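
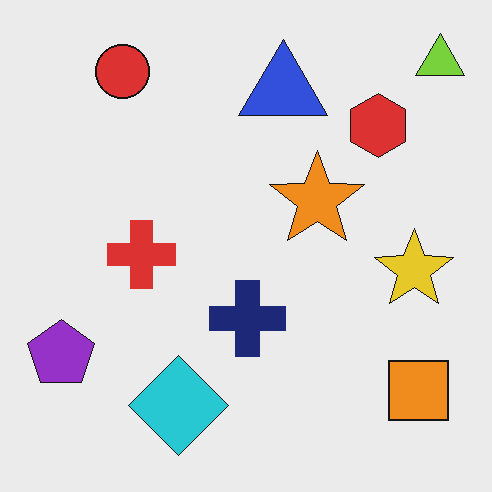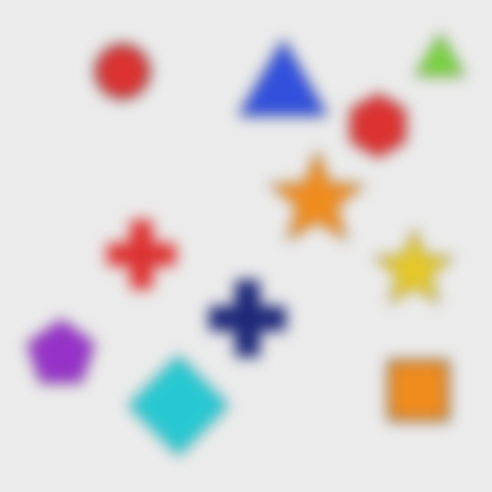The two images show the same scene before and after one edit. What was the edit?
The second image is the first strongly gaussian-blurred.

Shape edges and outlines are uniformly softened across the whole image.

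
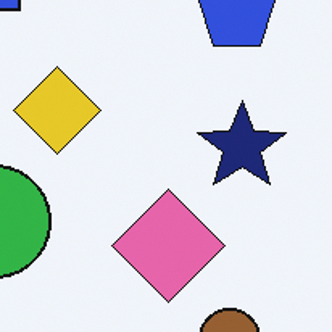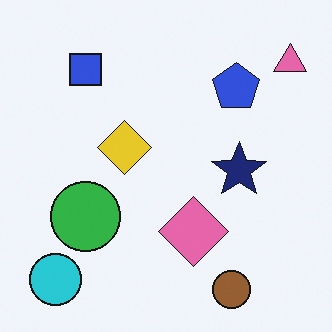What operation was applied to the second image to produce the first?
The image was cropped to a modestly smaller region and rescaled.

The visible shapes are larger and the field of view is narrower; shapes near the original edges may be partly or wholly outside the frame — a crop-and-rescale.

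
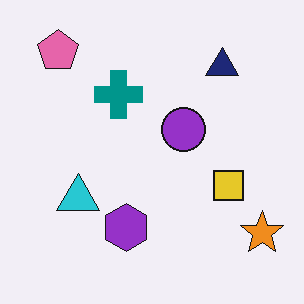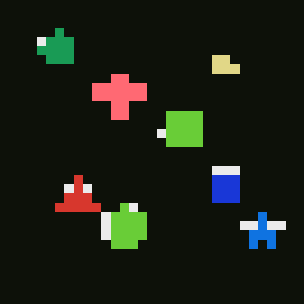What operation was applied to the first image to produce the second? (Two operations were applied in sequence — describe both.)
It was color-inverted (negative), then coarsely pixelated.

The light background has become dark and every shape's color is its complement — a photographic negative. Shapes are reduced to large square blocks; fine edges and outlines are lost — a downscale-then-upscale (mosaic) effect.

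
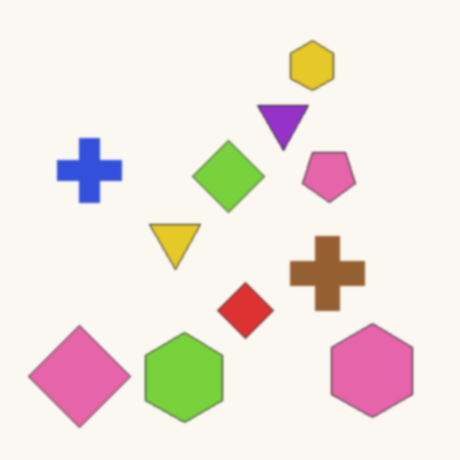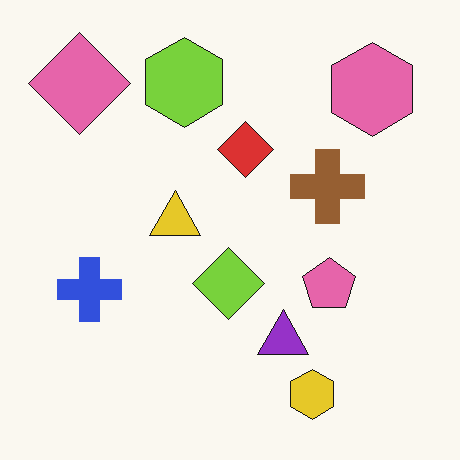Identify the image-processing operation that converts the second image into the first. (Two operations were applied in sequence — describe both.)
Flipped vertically (top ↔ bottom), then slightly softened.

The yellow hexagon is in the bottom-right of the second image and the top-right of the first — shapes on opposite sides of the horizontal midline have swapped in a mirror flip. Shape edges and outlines are uniformly softened across the whole image.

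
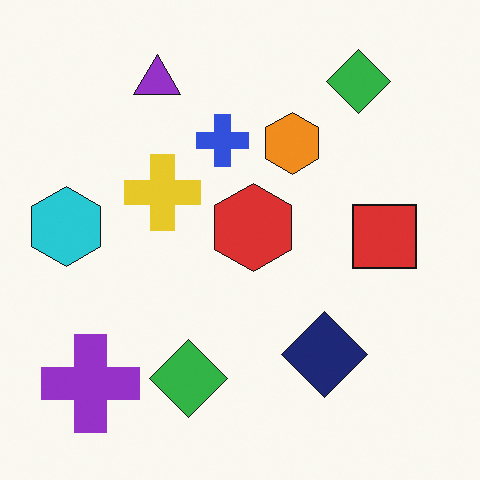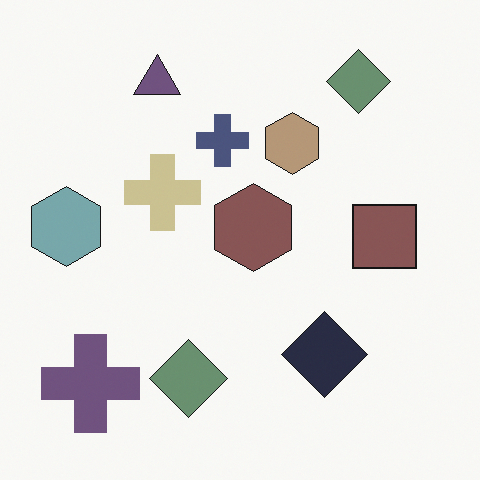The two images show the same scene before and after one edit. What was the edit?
This is the original image made much more muted (saturation change).

All colors are more muted and greyish — a global saturation change.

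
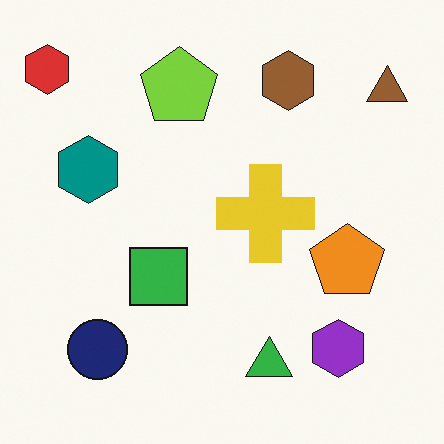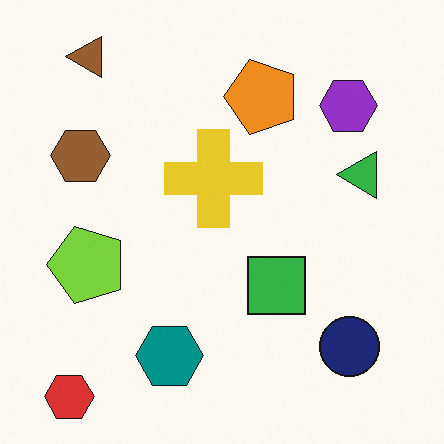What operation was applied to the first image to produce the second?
It was rotated 90° counter-clockwise.

The red hexagon sits in the top-left of the first image and the bottom-left of the second — consistent with a whole-image 90° counter-clockwise rotation.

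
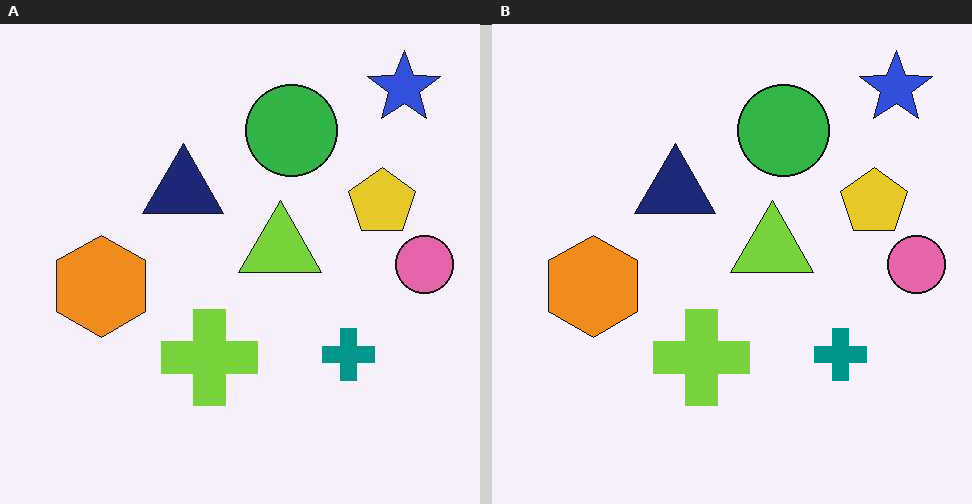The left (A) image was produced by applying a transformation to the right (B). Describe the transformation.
This is the original image given moderate JPEG compression.

Blocky 8×8 compression artifacts appear around shape edges and the flat background shows ringing — characteristic JPEG degradation.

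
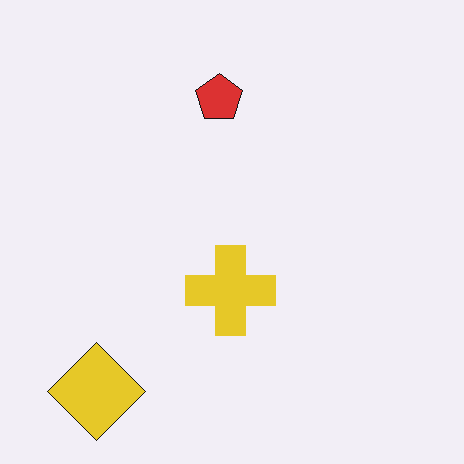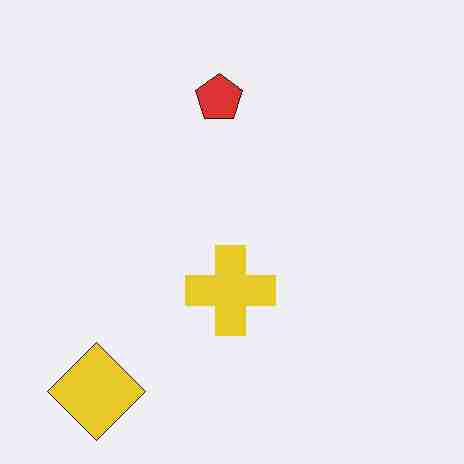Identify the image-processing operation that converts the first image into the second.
The transformation is: heavily JPEG-compressed with obvious blocking artifacts.

Blocky 8×8 compression artifacts appear around shape edges and the flat background shows ringing — characteristic JPEG degradation.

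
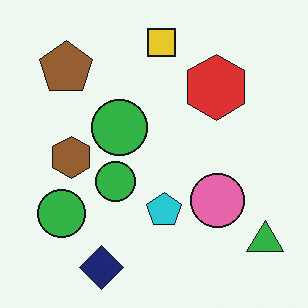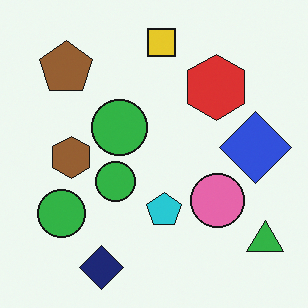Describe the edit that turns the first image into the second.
The image was overlaid with an additional blue diamond.

A blue diamond appears in the second image that is absent from the first.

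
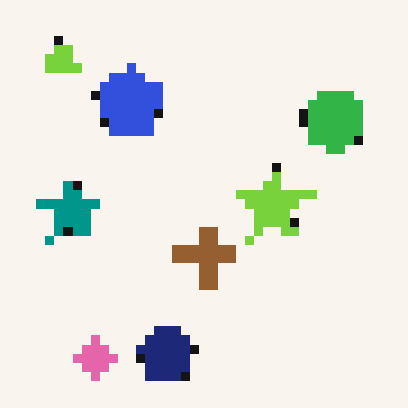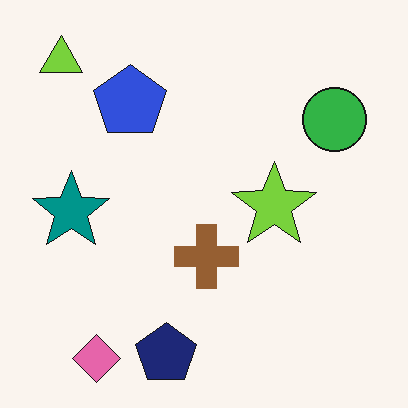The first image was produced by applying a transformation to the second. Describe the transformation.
It was heavily pixelated into large blocks.

Shapes are reduced to large square blocks; fine edges and outlines are lost — a downscale-then-upscale (mosaic) effect.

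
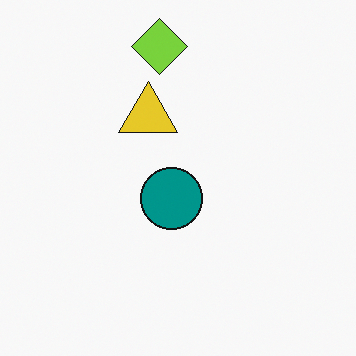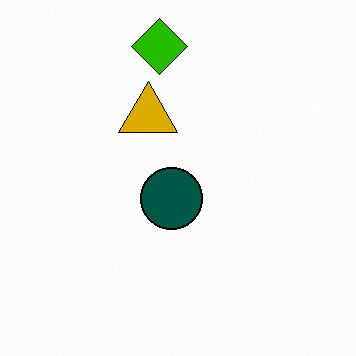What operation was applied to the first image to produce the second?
This is the original image boosted in contrast.

Tones are pushed away from mid-grey across the whole image — a global contrast change.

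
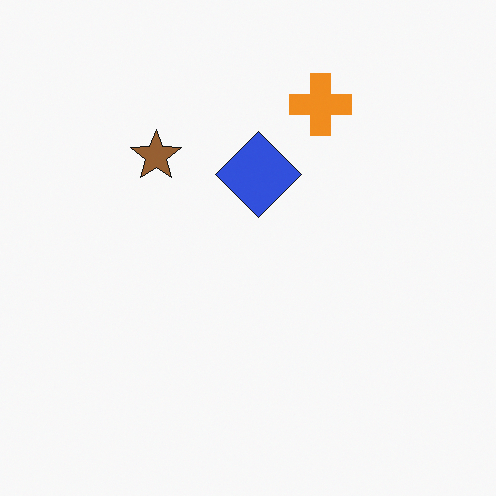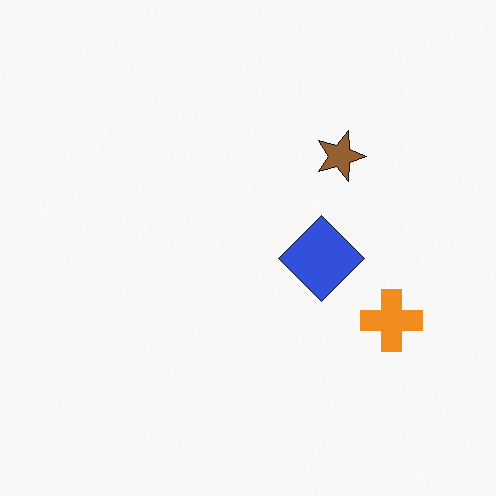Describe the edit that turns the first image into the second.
It was rotated 90° clockwise.

The orange cross sits in the top of the first image and the right of the second — consistent with a whole-image 90° clockwise rotation.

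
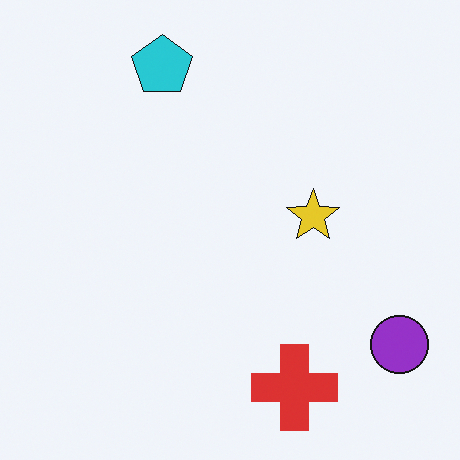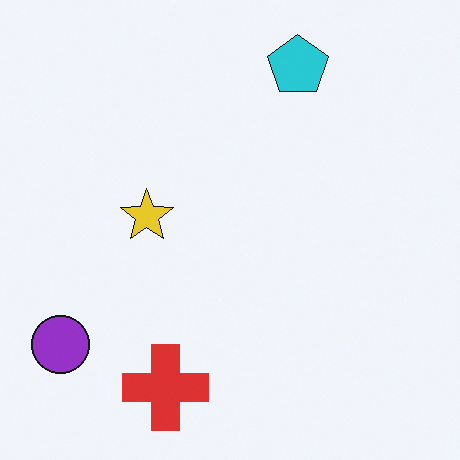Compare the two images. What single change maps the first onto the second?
The second image is the first flipped horizontally (left ↔ right).

The purple circle is in the bottom-right of the first image and the bottom-left of the second — shapes on opposite sides of the vertical midline have swapped in a mirror flip.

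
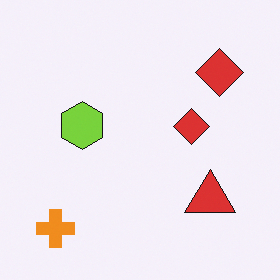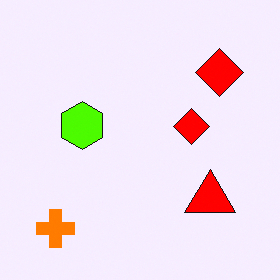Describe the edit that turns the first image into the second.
This is the original image made much more vivid (saturation change).

All colors are more vivid — a global saturation change.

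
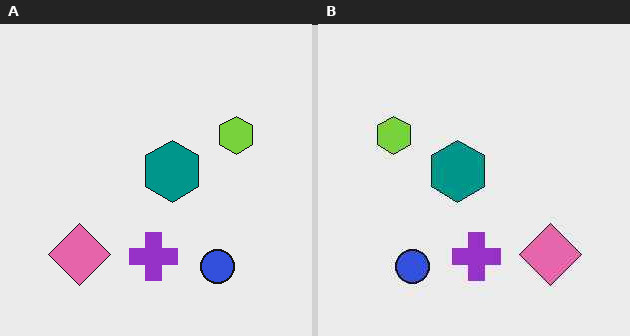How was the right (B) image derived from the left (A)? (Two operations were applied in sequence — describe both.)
It was flipped horizontally (left ↔ right), then given moderate JPEG compression.

The lime hexagon is in the right of the left (A) image and the left of the right (B) — shapes on opposite sides of the vertical midline have swapped in a mirror flip. Blocky 8×8 compression artifacts appear around shape edges and the flat background shows ringing — characteristic JPEG degradation.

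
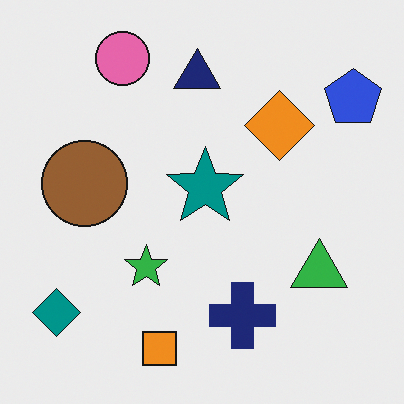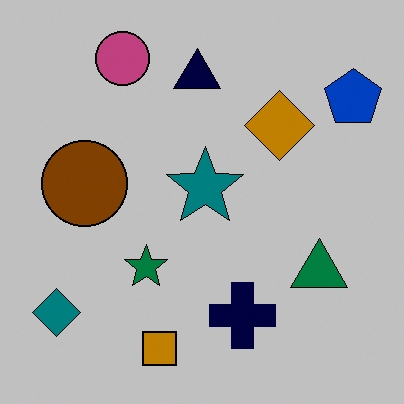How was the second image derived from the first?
Aggressively posterized.

Each flat color has snapped to a coarser quantized level — most visibly, the near-white background has dropped to a flat grey.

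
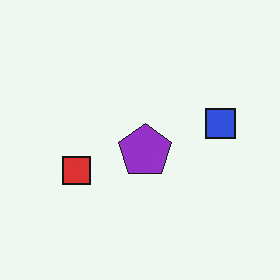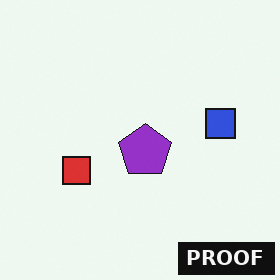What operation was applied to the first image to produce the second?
The second image is the first watermarked with the text "PROOF" in the lower-right corner.

A dark label reading "PROOF" appears in the lower-right corner.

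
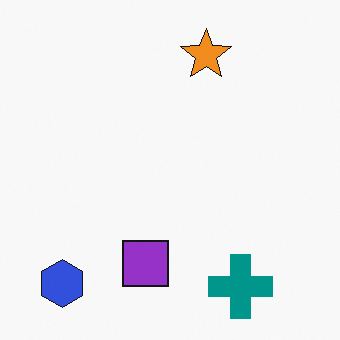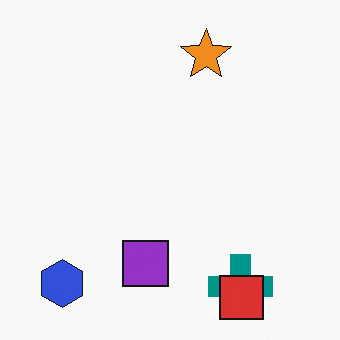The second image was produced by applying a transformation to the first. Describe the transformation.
The second image is the first overlaid with an additional red square.

A red square appears in the second image that is absent from the first.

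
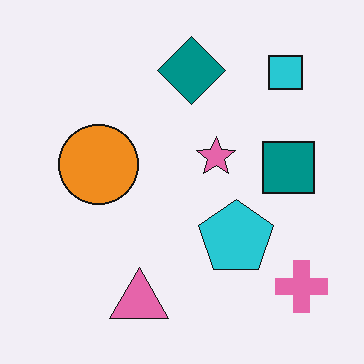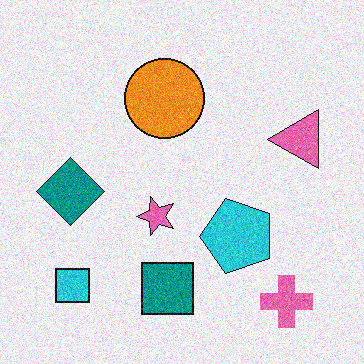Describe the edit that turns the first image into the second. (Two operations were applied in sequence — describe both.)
It was transposed (reflected across the top-left ↔ bottom-right diagonal), then degraded with moderate additive noise.

Shapes have swapped their row and column positions — what was in the top-right is now in the bottom-left — a diagonal reflection. Random speckle covers the whole image, including the flat background.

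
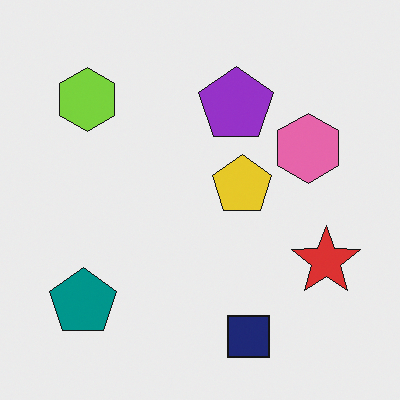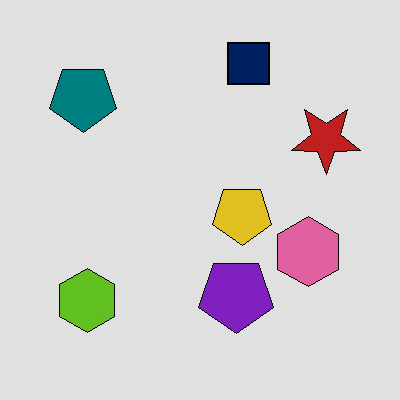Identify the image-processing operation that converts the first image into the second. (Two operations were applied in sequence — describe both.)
The transformation is: moderately posterized, then flipped vertically (top ↔ bottom).

Each flat color has snapped to a coarser quantized level — most visibly, the near-white background has dropped to a flat grey. The navy square is in the bottom of the first image and the top of the second — shapes on opposite sides of the horizontal midline have swapped in a mirror flip.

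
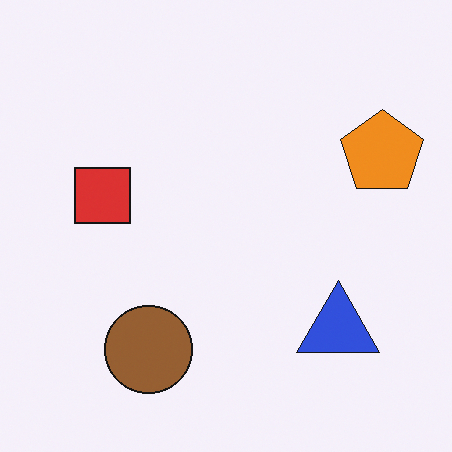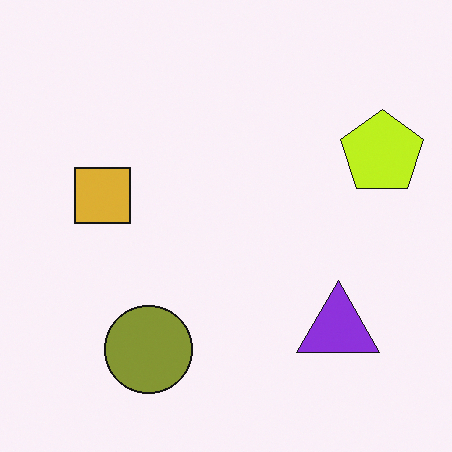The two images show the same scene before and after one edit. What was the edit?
The image was hue-shifted slightly.

Every shape's color has rotated by the same amount around the hue wheel — a uniform hue shift.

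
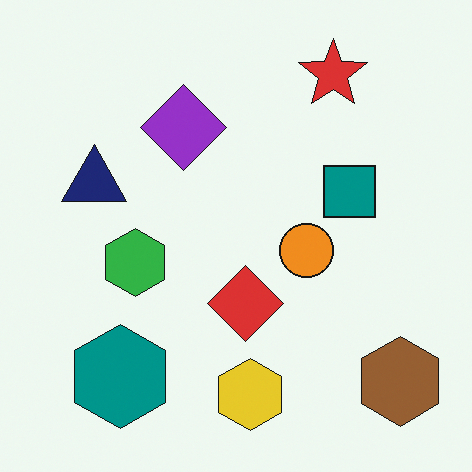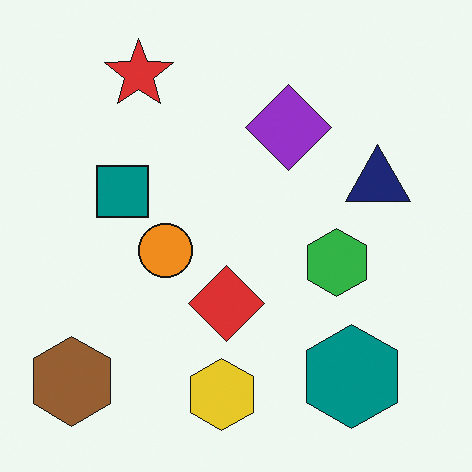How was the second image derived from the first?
It was flipped horizontally (left ↔ right).

The brown hexagon is in the bottom-right of the first image and the bottom-left of the second — shapes on opposite sides of the vertical midline have swapped in a mirror flip.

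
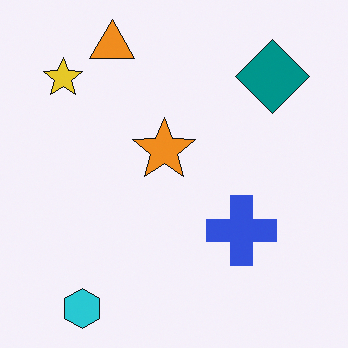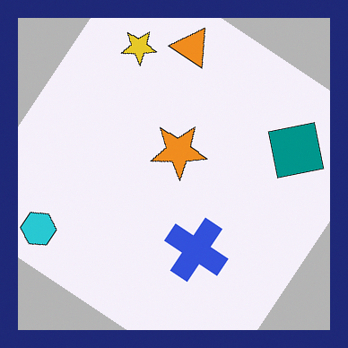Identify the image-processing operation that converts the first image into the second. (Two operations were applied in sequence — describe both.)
Rotated clockwise by a large amount — several tens of degrees, then framed with a navy border.

Every shape is tilted by the same angle and the image corners show triangular fill wedges — a whole-image rotation by a non-right angle. A solid navy frame runs around the edge of the second image, with the content slightly shrunk inside it.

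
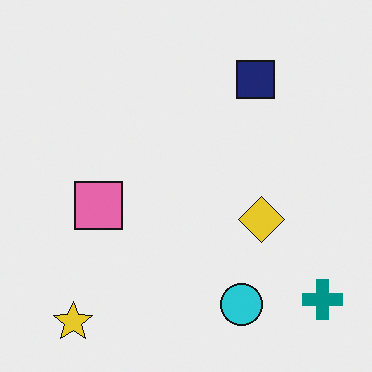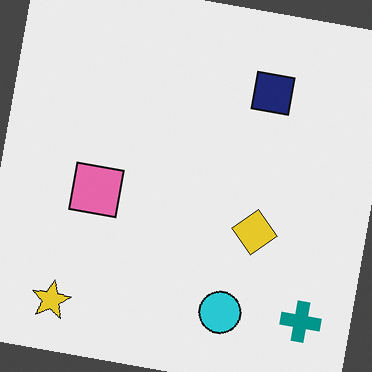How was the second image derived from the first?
This is the original image rotated clockwise by a few degrees.

Every shape is tilted by the same angle and the image corners show triangular fill wedges — a whole-image rotation by a non-right angle.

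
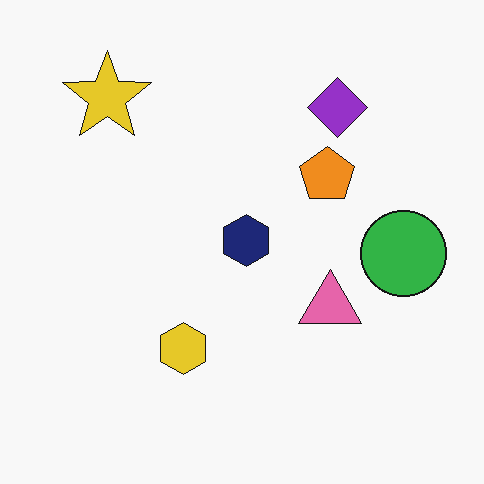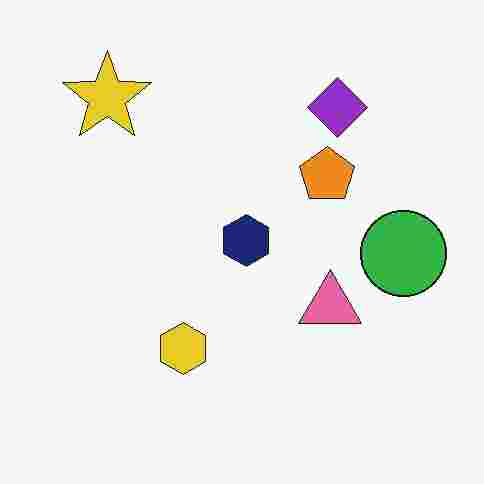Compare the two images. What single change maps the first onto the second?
The second image is the first heavily JPEG-compressed with obvious blocking artifacts.

Blocky 8×8 compression artifacts appear around shape edges and the flat background shows ringing — characteristic JPEG degradation.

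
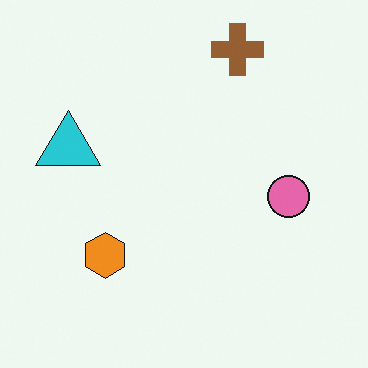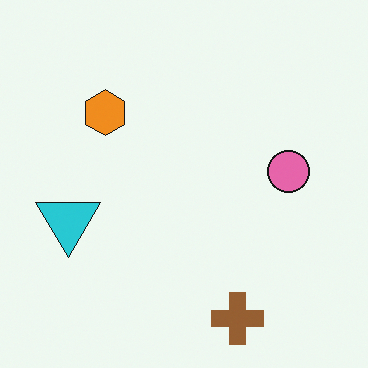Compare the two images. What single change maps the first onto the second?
The image was flipped vertically (top ↔ bottom).

The brown cross is in the top of the first image and the bottom of the second — shapes on opposite sides of the horizontal midline have swapped in a mirror flip.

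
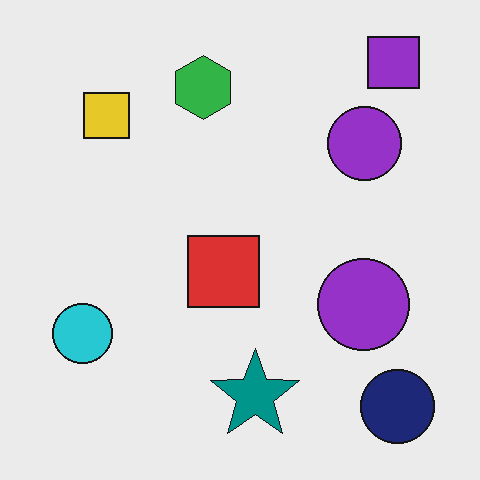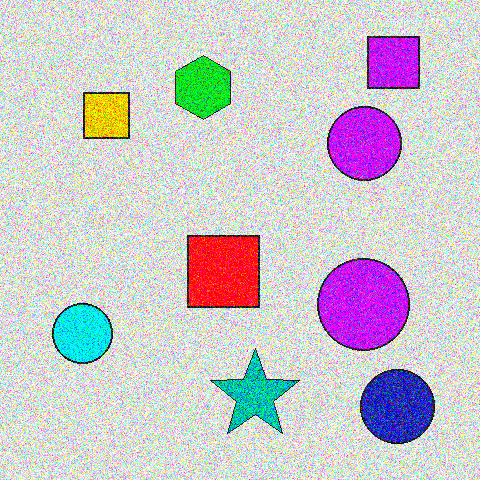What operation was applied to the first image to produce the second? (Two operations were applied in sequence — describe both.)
Degraded with a thick layer of grain, then made much more vivid (saturation change).

Random speckle covers the whole image, including the flat background. All colors are more vivid — a global saturation change.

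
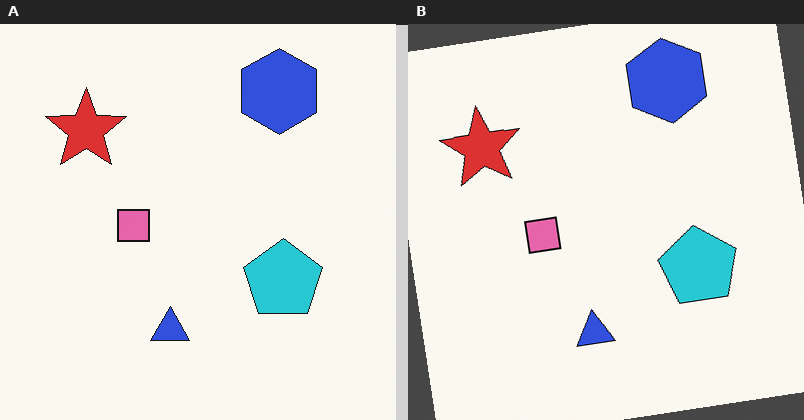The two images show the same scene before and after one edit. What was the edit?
The image was rotated counter-clockwise by a few degrees.

Every shape is tilted by the same angle and the image corners show triangular fill wedges — a whole-image rotation by a non-right angle.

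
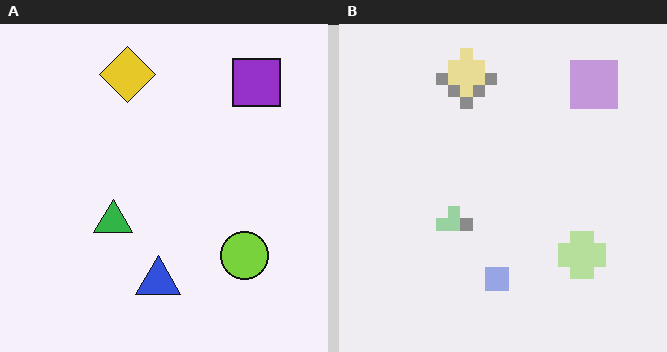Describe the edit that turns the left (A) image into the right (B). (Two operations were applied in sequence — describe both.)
The transformation is: coarsely pixelated, then given much lower contrast.

Shapes are reduced to large square blocks; fine edges and outlines are lost — a downscale-then-upscale (mosaic) effect. Tones are pushed toward mid-grey across the whole image — a global contrast change.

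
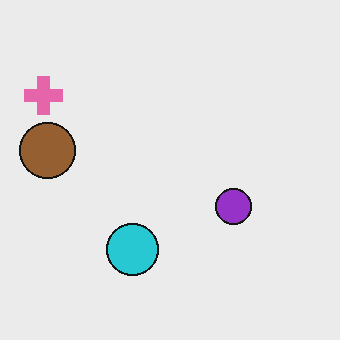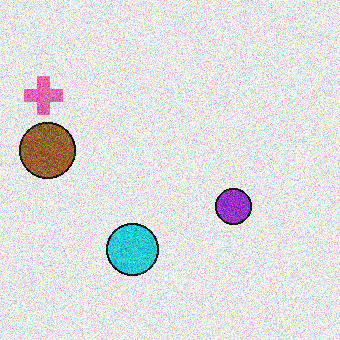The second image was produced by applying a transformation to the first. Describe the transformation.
The second image is the first degraded with strong gaussian noise.

Random speckle covers the whole image, including the flat background.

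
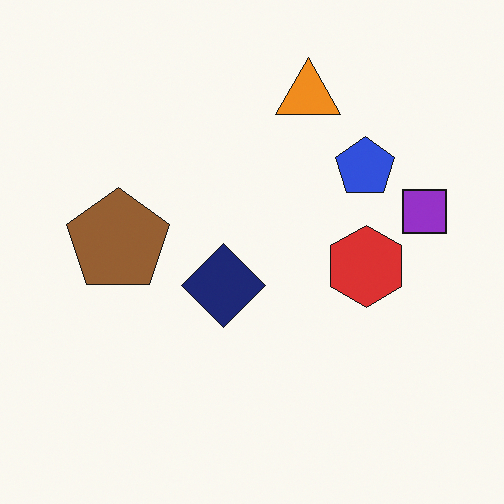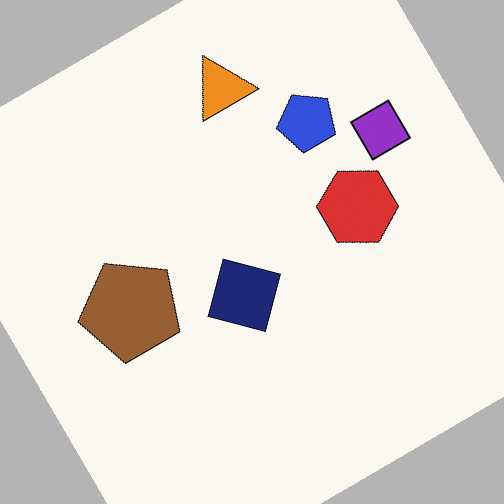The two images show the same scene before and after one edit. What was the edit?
The second image is the first rotated counter-clockwise by a large amount — several tens of degrees.

Every shape is tilted by the same angle and the image corners show triangular fill wedges — a whole-image rotation by a non-right angle.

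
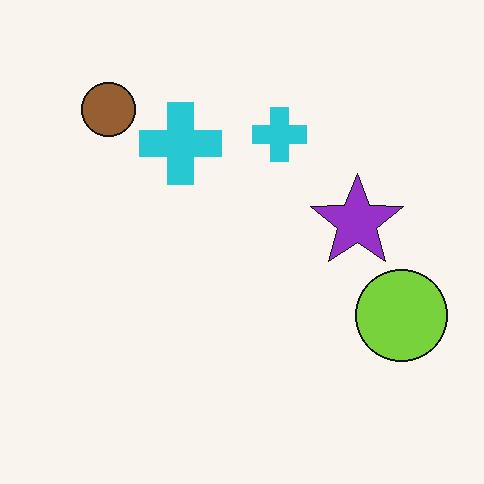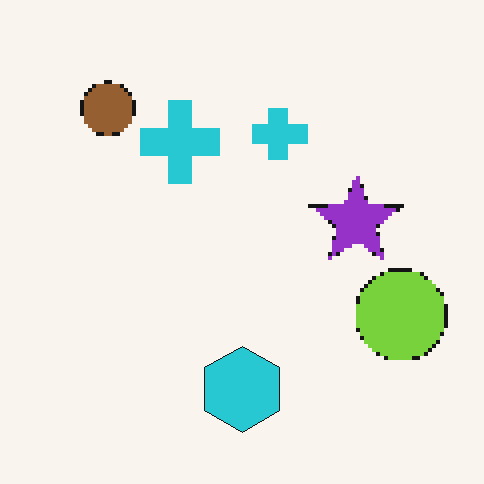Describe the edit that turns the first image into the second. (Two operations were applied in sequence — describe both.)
It was lightly pixelated (a mild mosaic effect), then overlaid with an additional cyan hexagon.

Shapes are reduced to large square blocks; fine edges and outlines are lost — a downscale-then-upscale (mosaic) effect. A cyan hexagon appears in the second image that is absent from the first.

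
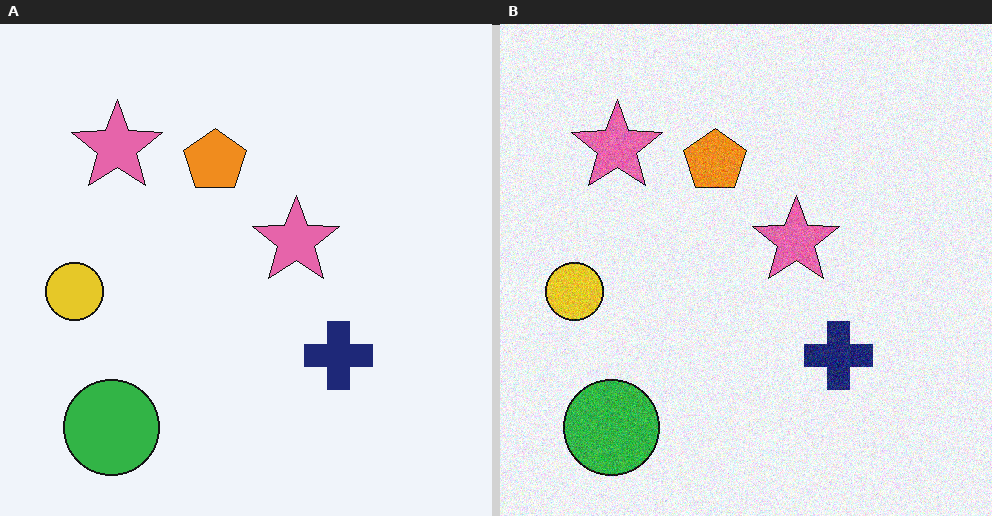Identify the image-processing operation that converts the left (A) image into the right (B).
Degraded with visible gaussian noise.

Random speckle covers the whole image, including the flat background.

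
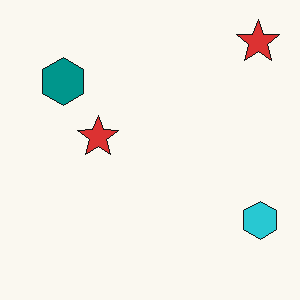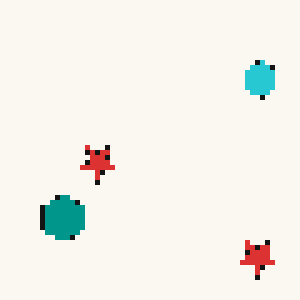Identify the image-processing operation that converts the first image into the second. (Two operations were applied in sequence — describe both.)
Mildly pixelated, then flipped vertically (top ↔ bottom).

Shapes are reduced to large square blocks; fine edges and outlines are lost — a downscale-then-upscale (mosaic) effect. The cyan hexagon is in the bottom-right of the first image and the top-right of the second — shapes on opposite sides of the horizontal midline have swapped in a mirror flip.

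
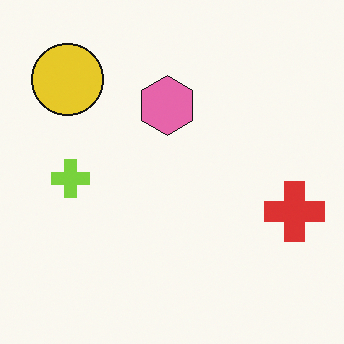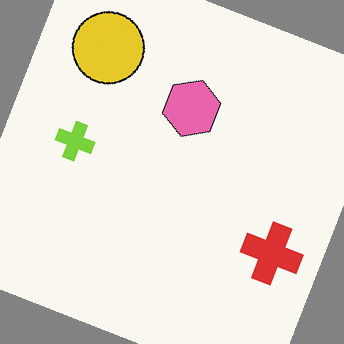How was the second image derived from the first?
The image was rotated clockwise by a clearly visible amount.

Every shape is tilted by the same angle and the image corners show triangular fill wedges — a whole-image rotation by a non-right angle.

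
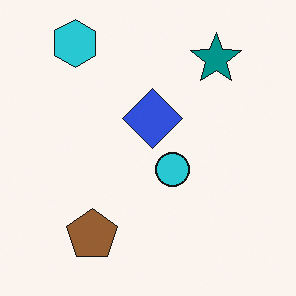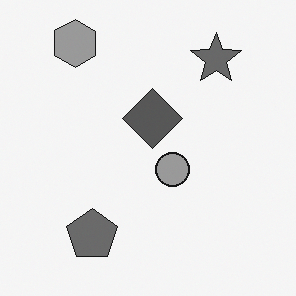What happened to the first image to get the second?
The second image is the first converted to grayscale.

All color is removed — every shape is now a shade of grey.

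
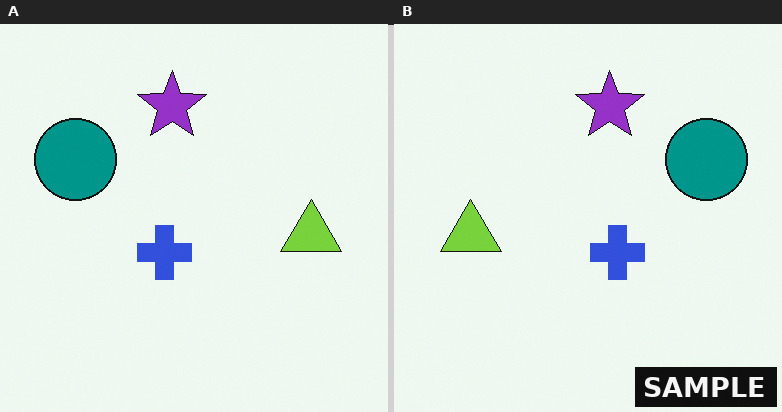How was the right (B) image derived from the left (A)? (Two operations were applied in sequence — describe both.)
The transformation is: flipped horizontally (left ↔ right), then watermarked with the text "SAMPLE" in the lower-right corner.

The teal circle is in the left of the left (A) image and the right of the right (B) — shapes on opposite sides of the vertical midline have swapped in a mirror flip. A dark label reading "SAMPLE" appears in the lower-right corner.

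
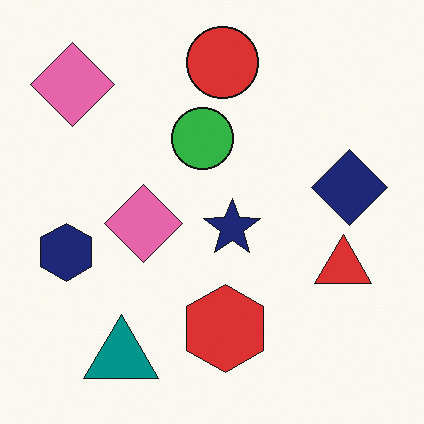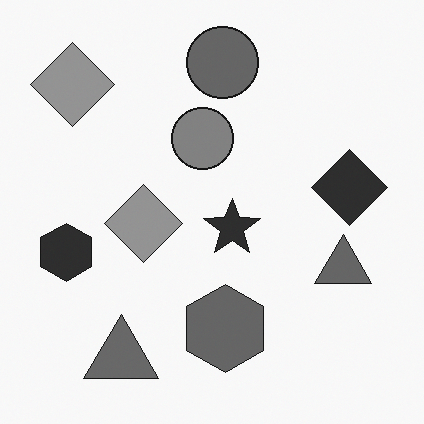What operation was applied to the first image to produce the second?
This is the original image converted to grayscale.

All color is removed — every shape is now a shade of grey.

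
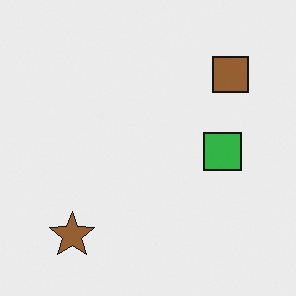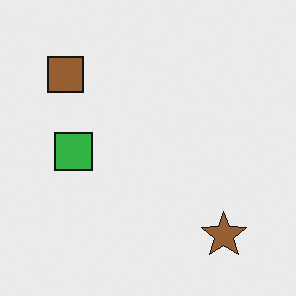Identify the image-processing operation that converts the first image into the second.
The transformation is: flipped horizontally (left ↔ right).

The brown square is in the top-right of the first image and the top-left of the second — shapes on opposite sides of the vertical midline have swapped in a mirror flip.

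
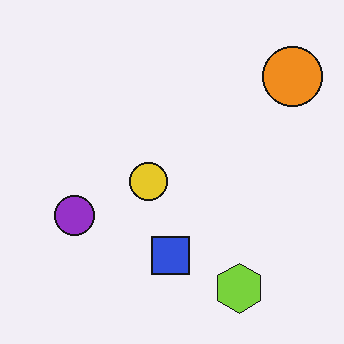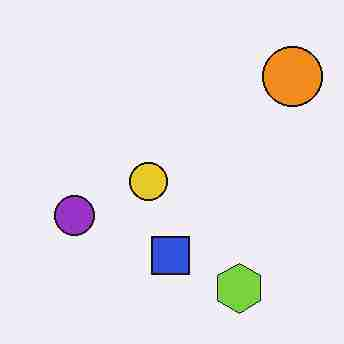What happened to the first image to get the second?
This is the original image degraded with heavy JPEG compression.

Blocky 8×8 compression artifacts appear around shape edges and the flat background shows ringing — characteristic JPEG degradation.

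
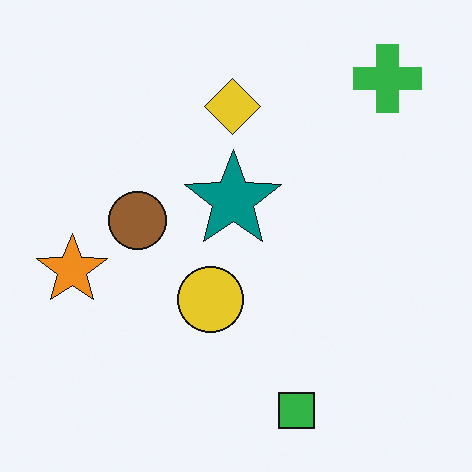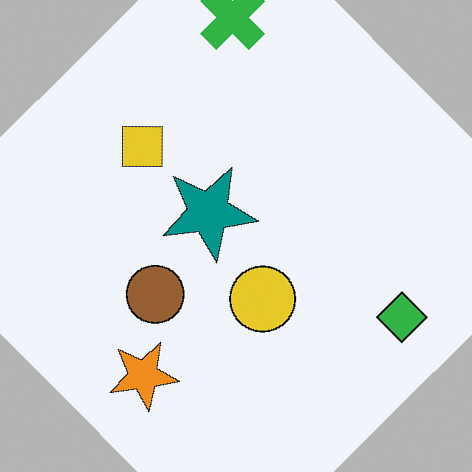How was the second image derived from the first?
Rotated counter-clockwise by a large amount — several tens of degrees.

Every shape is tilted by the same angle and the image corners show triangular fill wedges — a whole-image rotation by a non-right angle.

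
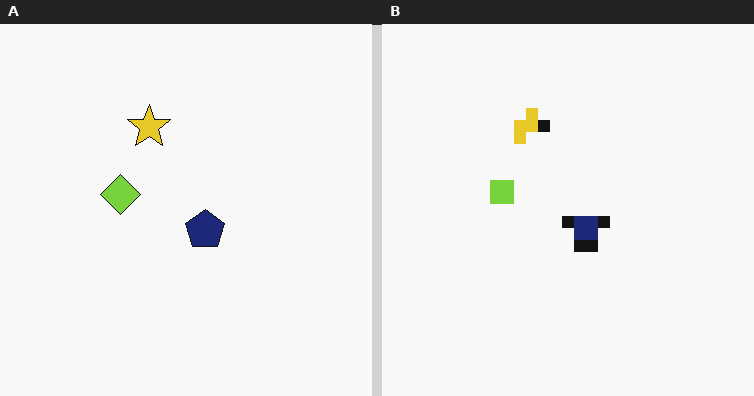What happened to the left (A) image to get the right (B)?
It was heavily pixelated into large blocks.

Shapes are reduced to large square blocks; fine edges and outlines are lost — a downscale-then-upscale (mosaic) effect.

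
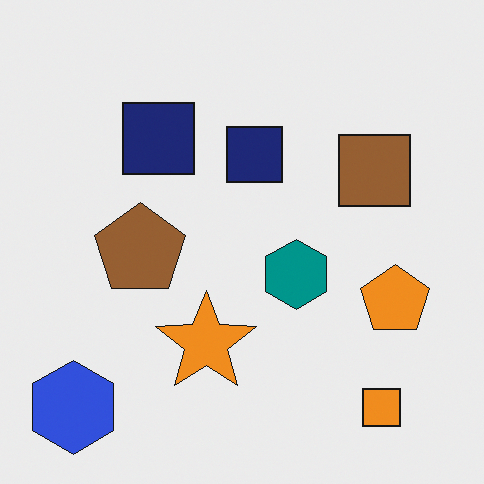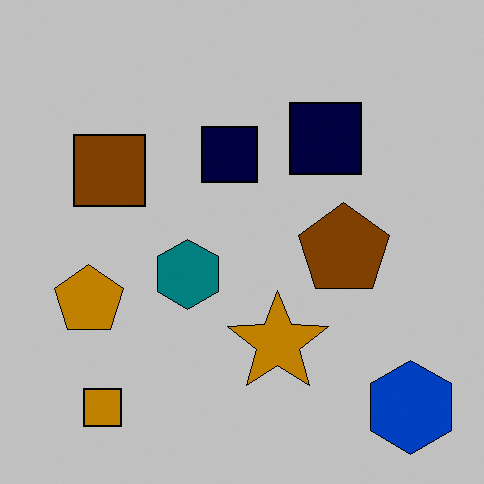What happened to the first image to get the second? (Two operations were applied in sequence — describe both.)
The transformation is: flipped horizontally (left ↔ right), then aggressively posterized.

The blue hexagon is in the bottom-left of the first image and the bottom-right of the second — shapes on opposite sides of the vertical midline have swapped in a mirror flip. Each flat color has snapped to a coarser quantized level — most visibly, the near-white background has dropped to a flat grey.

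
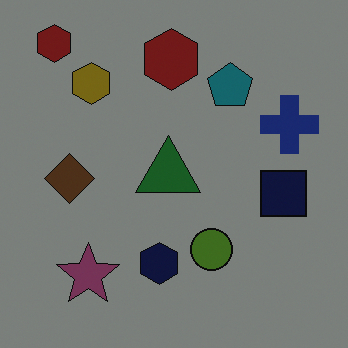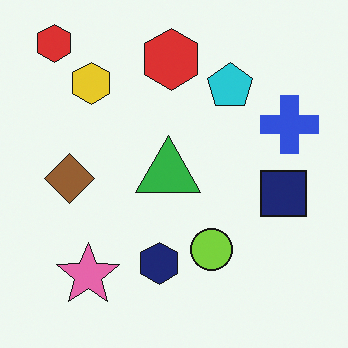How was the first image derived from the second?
This is the original image darkened a lot.

Every pixel — background and shapes alike — is uniformly darkened.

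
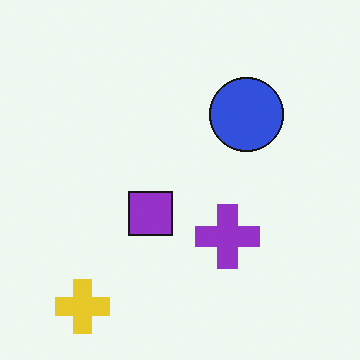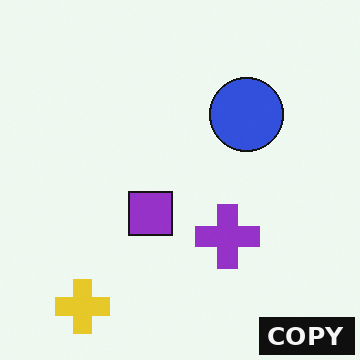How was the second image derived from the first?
Watermarked with the text "COPY" in the lower-right corner.

A dark label reading "COPY" appears in the lower-right corner.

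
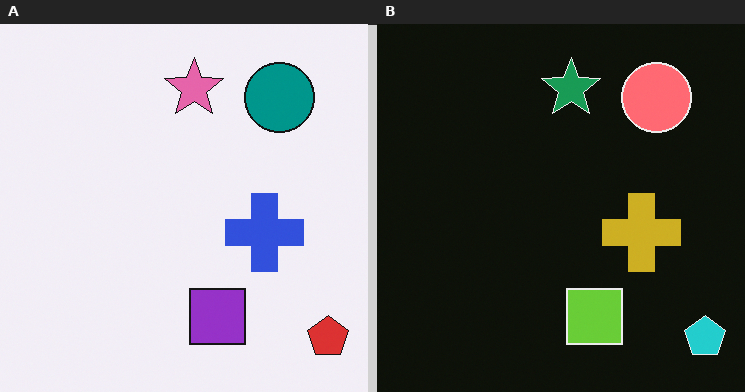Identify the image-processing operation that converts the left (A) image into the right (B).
The image was color-inverted (negative).

The light background has become dark and every shape's color is its complement — a photographic negative.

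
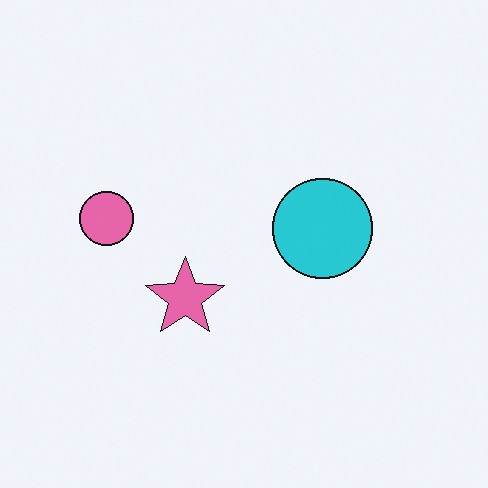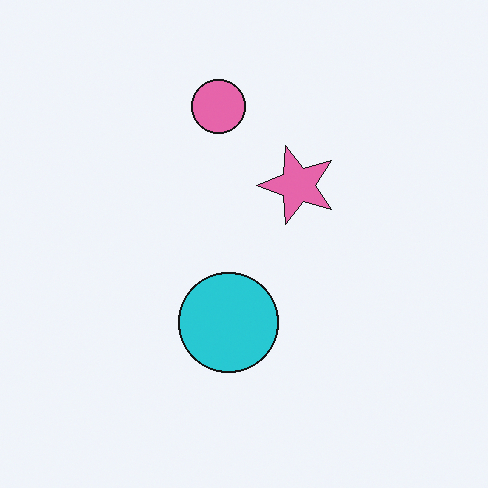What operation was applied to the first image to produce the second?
This is the original image transposed (reflected across the top-left ↔ bottom-right diagonal).

Shapes have swapped their row and column positions — what was in the top-right is now in the bottom-left — a diagonal reflection.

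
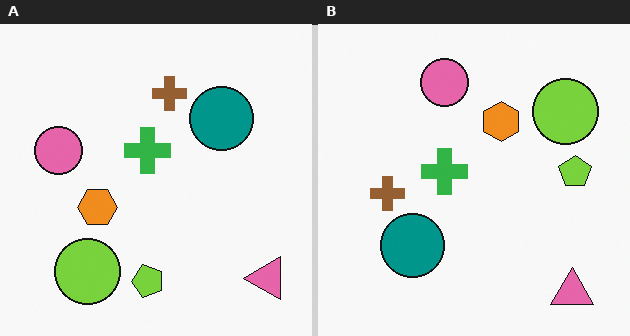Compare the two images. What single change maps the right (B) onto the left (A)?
This is the original image transposed (reflected across the top-left ↔ bottom-right diagonal).

Shapes have swapped their row and column positions — what was in the top-right is now in the bottom-left — a diagonal reflection.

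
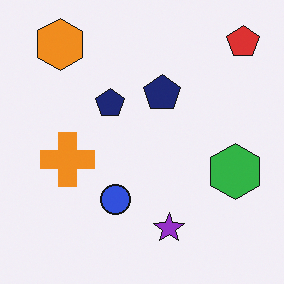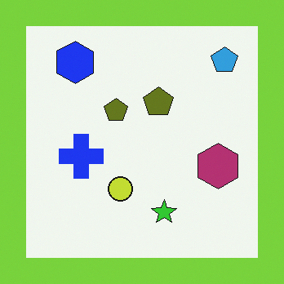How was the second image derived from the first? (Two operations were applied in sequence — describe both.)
The image was hue-shifted by a large amount, then framed with a lime border.

Every shape's color has rotated by the same amount around the hue wheel — a uniform hue shift. A solid lime frame runs around the edge of the second image, with the content slightly shrunk inside it.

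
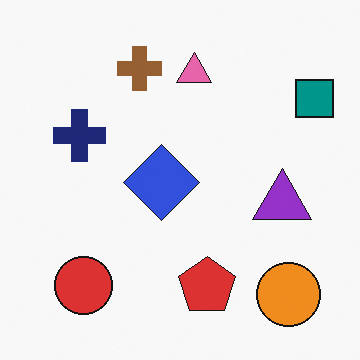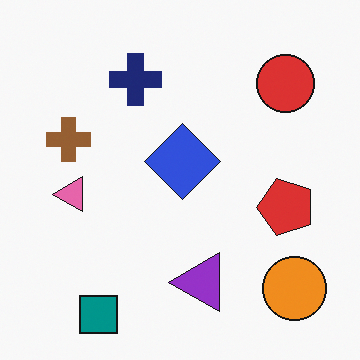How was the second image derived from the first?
The image was transposed (reflected across the top-left ↔ bottom-right diagonal).

Shapes have swapped their row and column positions — what was in the top-right is now in the bottom-left — a diagonal reflection.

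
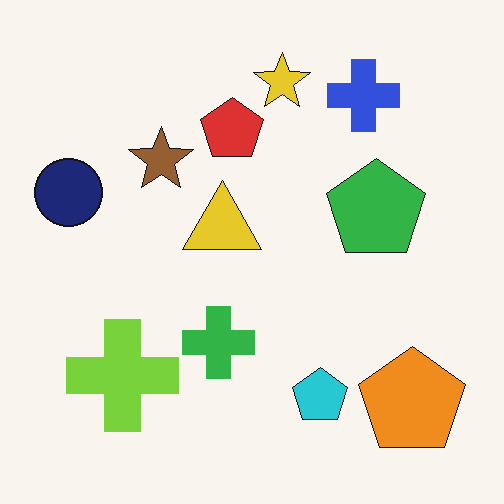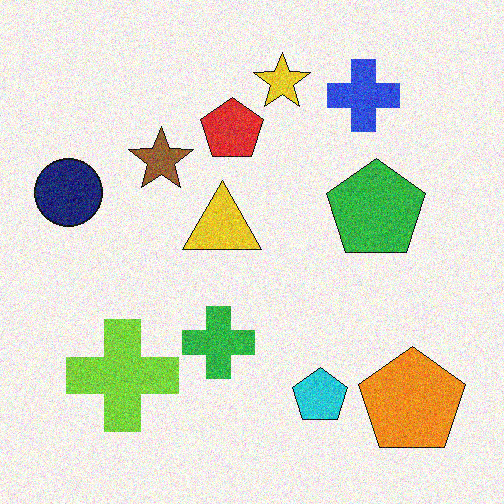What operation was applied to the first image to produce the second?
The transformation is: degraded with visible gaussian noise.

Random speckle covers the whole image, including the flat background.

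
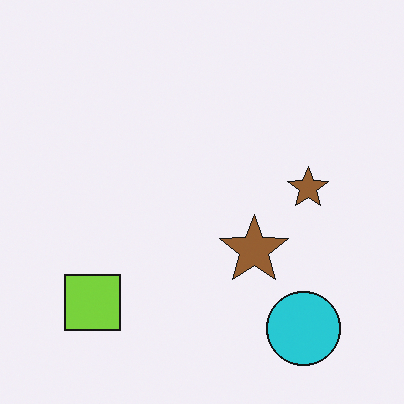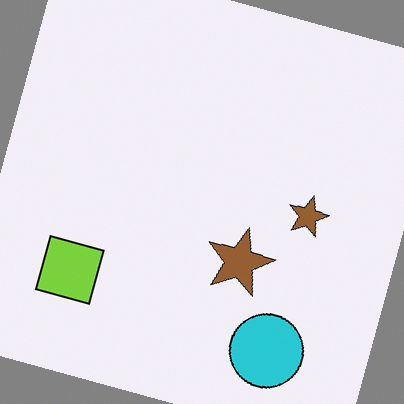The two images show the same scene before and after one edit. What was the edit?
It was rotated clockwise by a clearly visible amount.

Every shape is tilted by the same angle and the image corners show triangular fill wedges — a whole-image rotation by a non-right angle.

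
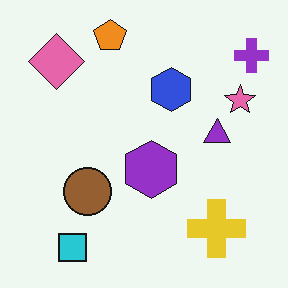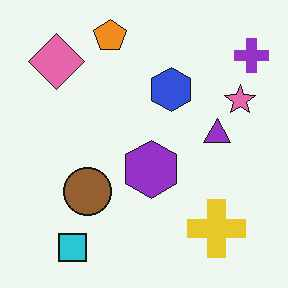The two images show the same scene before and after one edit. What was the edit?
The transformation is: JPEG-compressed with visible artifacts.

Blocky 8×8 compression artifacts appear around shape edges and the flat background shows ringing — characteristic JPEG degradation.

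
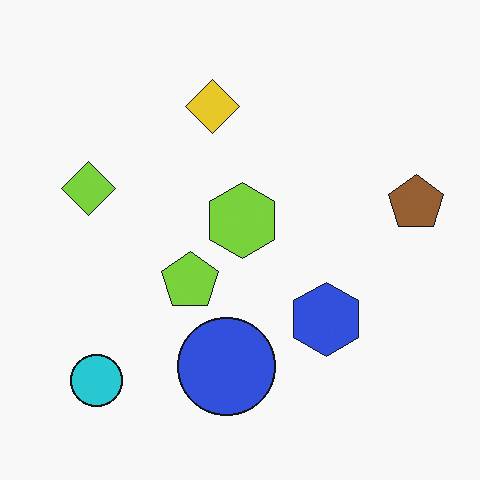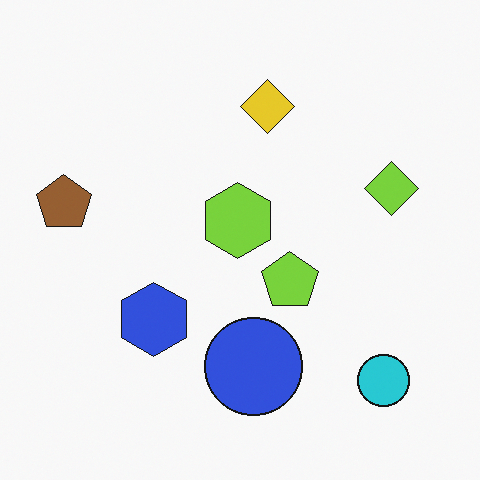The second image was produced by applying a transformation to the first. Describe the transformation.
The image was flipped horizontally (left ↔ right).

The brown pentagon is in the right of the first image and the left of the second — shapes on opposite sides of the vertical midline have swapped in a mirror flip.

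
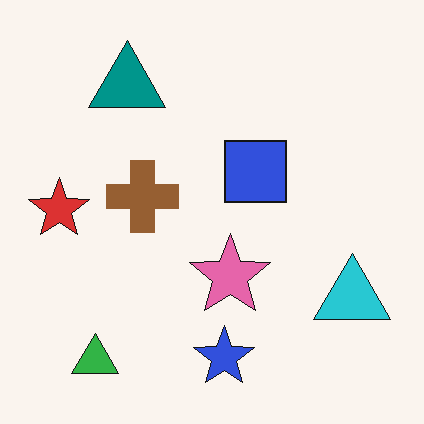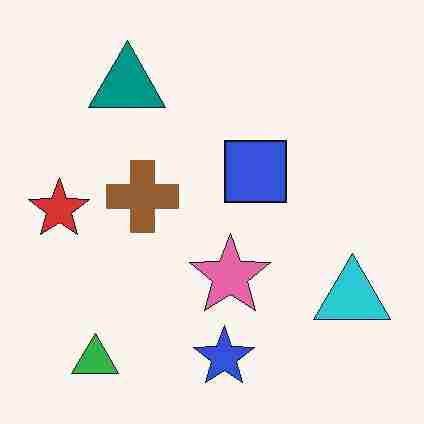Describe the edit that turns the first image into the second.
The second image is the first degraded with heavy JPEG compression.

Blocky 8×8 compression artifacts appear around shape edges and the flat background shows ringing — characteristic JPEG degradation.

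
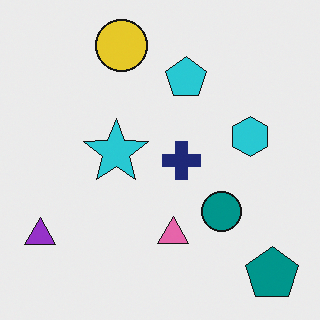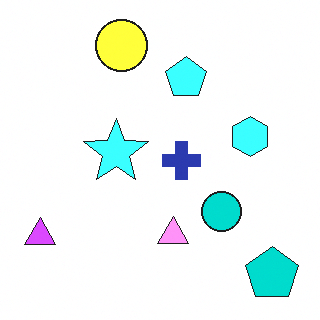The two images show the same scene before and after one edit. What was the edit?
The image was substantially brightened.

Every pixel — background and shapes alike — is uniformly brightened.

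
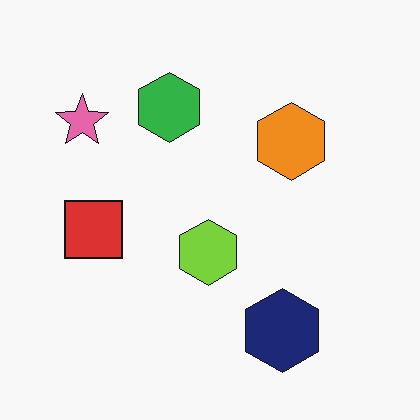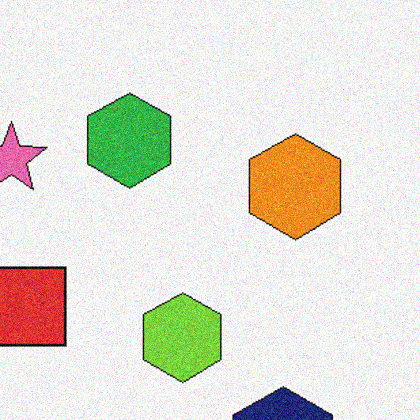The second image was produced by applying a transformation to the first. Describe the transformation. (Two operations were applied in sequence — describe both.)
It was cropped to a modestly smaller region and rescaled, then degraded with visible gaussian noise.

The visible shapes are larger and the field of view is narrower; shapes near the original edges may be partly or wholly outside the frame — a crop-and-rescale. Random speckle covers the whole image, including the flat background.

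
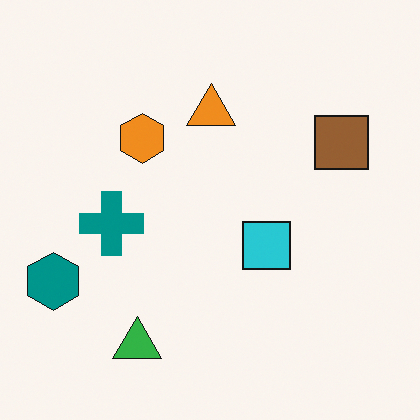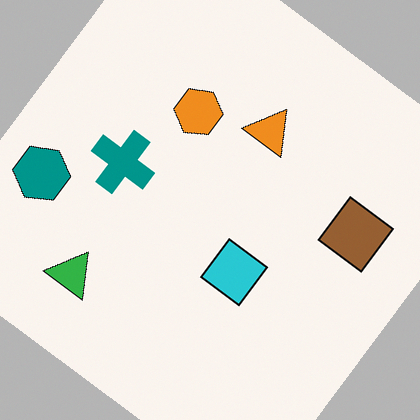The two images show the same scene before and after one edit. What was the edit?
Rotated clockwise by a large amount — several tens of degrees.

Every shape is tilted by the same angle and the image corners show triangular fill wedges — a whole-image rotation by a non-right angle.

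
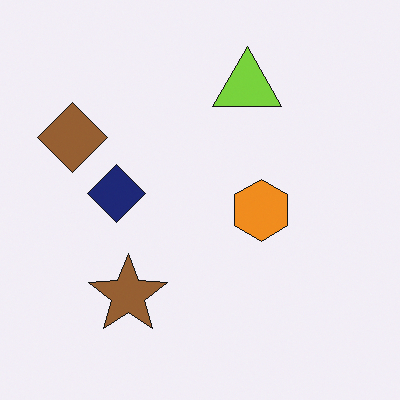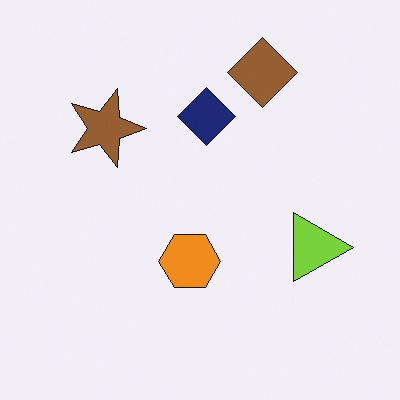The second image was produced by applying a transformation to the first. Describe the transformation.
This is the original image rotated 90° clockwise.

The brown diamond sits in the left of the first image and the top of the second — consistent with a whole-image 90° clockwise rotation.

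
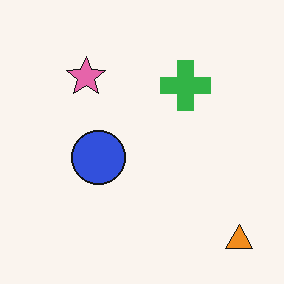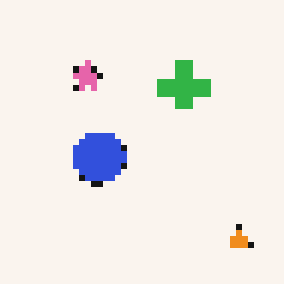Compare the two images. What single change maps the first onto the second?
The image was moderately pixelated.

Shapes are reduced to large square blocks; fine edges and outlines are lost — a downscale-then-upscale (mosaic) effect.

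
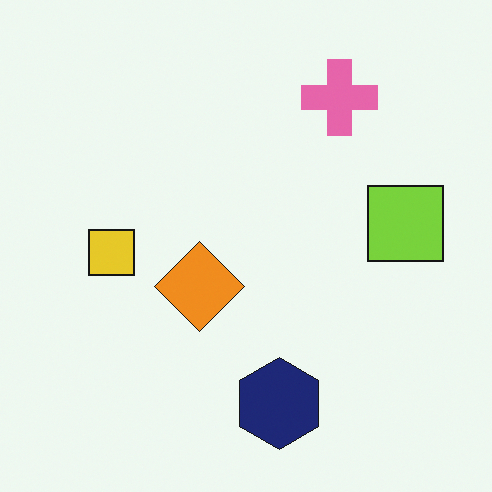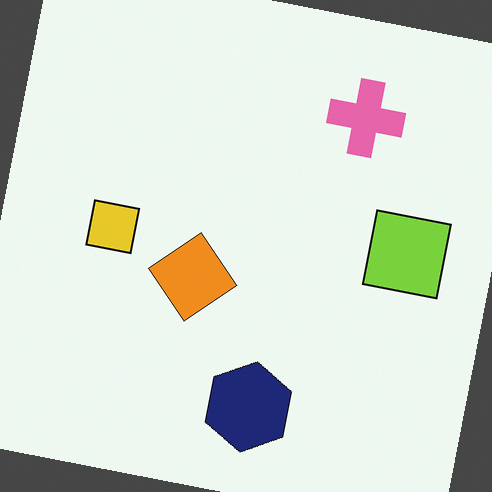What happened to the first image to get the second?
It was rotated clockwise by a slight angle.

Every shape is tilted by the same angle and the image corners show triangular fill wedges — a whole-image rotation by a non-right angle.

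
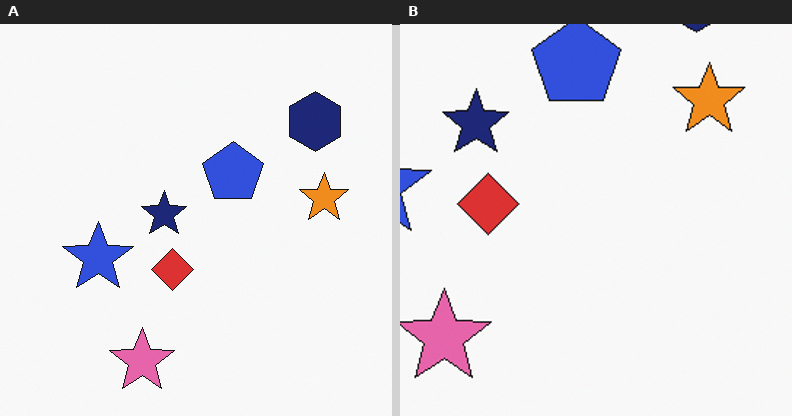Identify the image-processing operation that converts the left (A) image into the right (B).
The transformation is: cropped slightly and scaled back up.

The visible shapes are larger and the field of view is narrower; shapes near the original edges may be partly or wholly outside the frame — a crop-and-rescale.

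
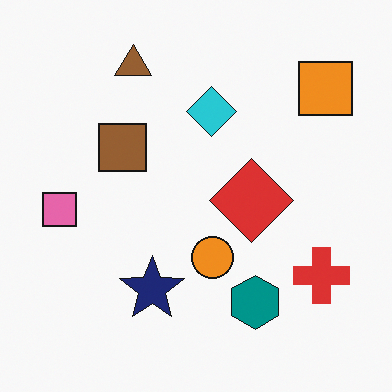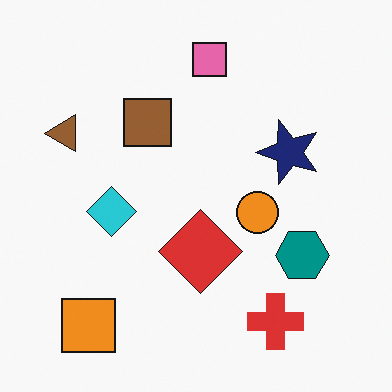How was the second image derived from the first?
Transposed (reflected across the top-left ↔ bottom-right diagonal).

Shapes have swapped their row and column positions — what was in the top-right is now in the bottom-left — a diagonal reflection.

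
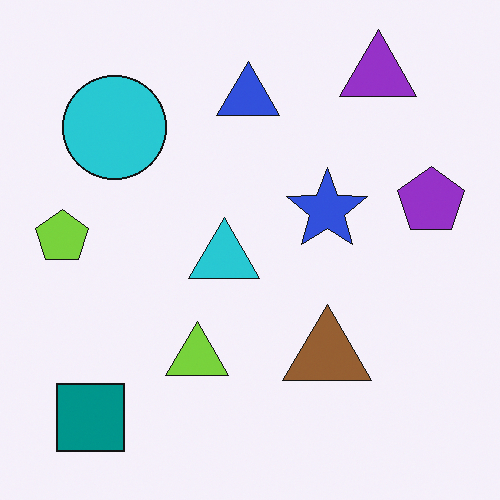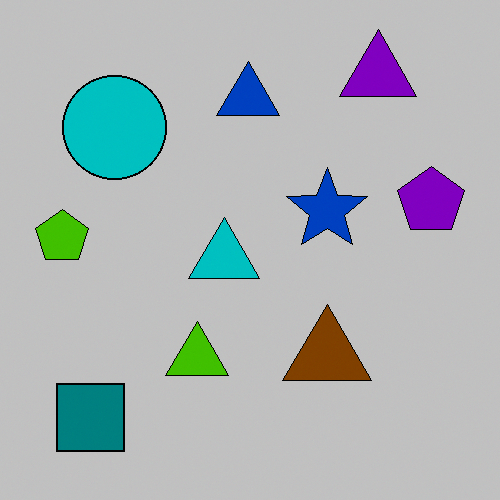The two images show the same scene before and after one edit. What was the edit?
The transformation is: heavily posterized to just a handful of flat colors.

Each flat color has snapped to a coarser quantized level — most visibly, the near-white background has dropped to a flat grey.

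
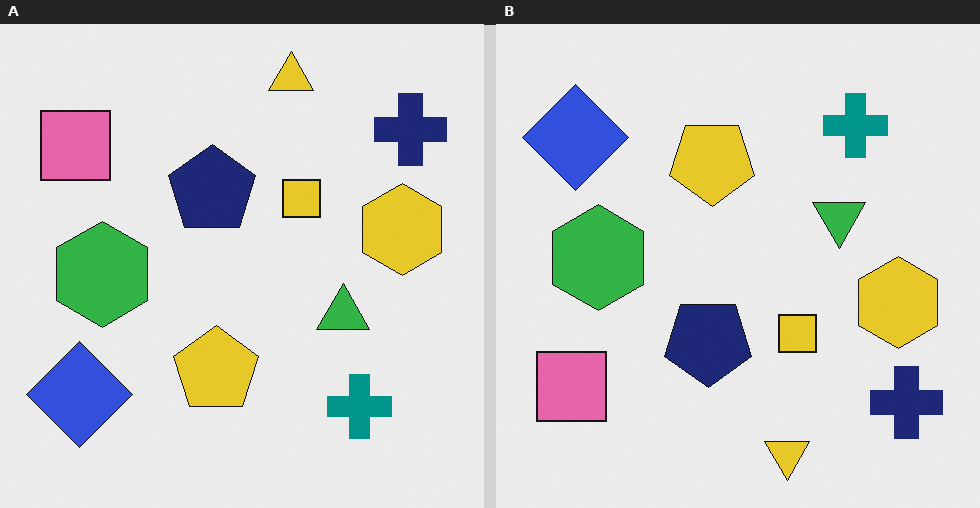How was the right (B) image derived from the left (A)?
This is the original image flipped vertically (top ↔ bottom).

The yellow triangle is in the top of the left (A) image and the bottom of the right (B) — shapes on opposite sides of the horizontal midline have swapped in a mirror flip.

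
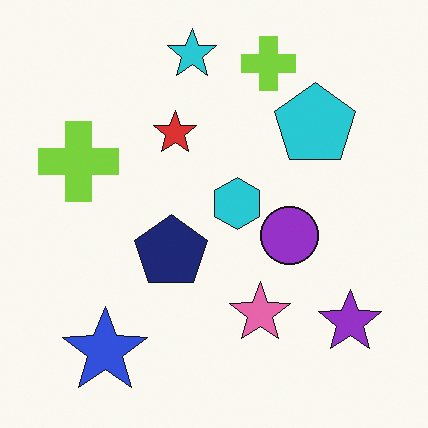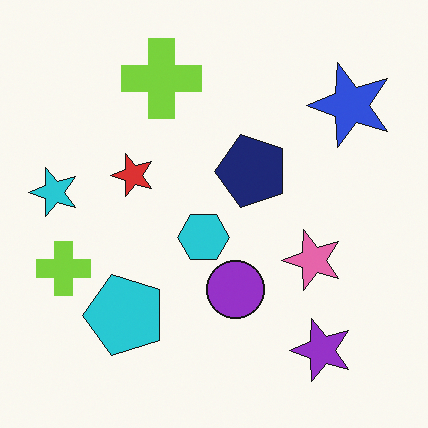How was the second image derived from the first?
The image was transposed (reflected across the top-left ↔ bottom-right diagonal).

Shapes have swapped their row and column positions — what was in the top-right is now in the bottom-left — a diagonal reflection.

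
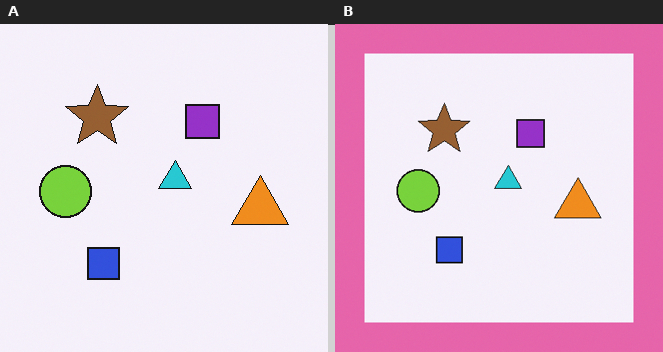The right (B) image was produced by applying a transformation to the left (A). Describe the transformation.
Framed with a pink border.

A solid pink frame runs around the edge of the right (B) image, with the content slightly shrunk inside it.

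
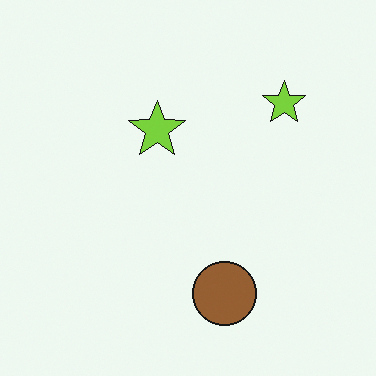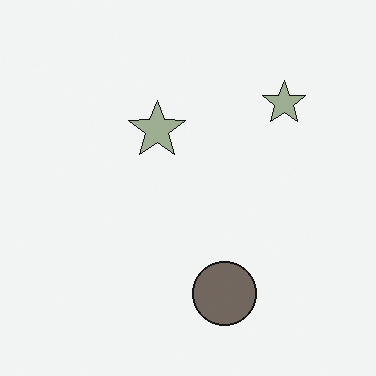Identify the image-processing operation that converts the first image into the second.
The second image is the first made much more muted (saturation change).

All colors are more muted and greyish — a global saturation change.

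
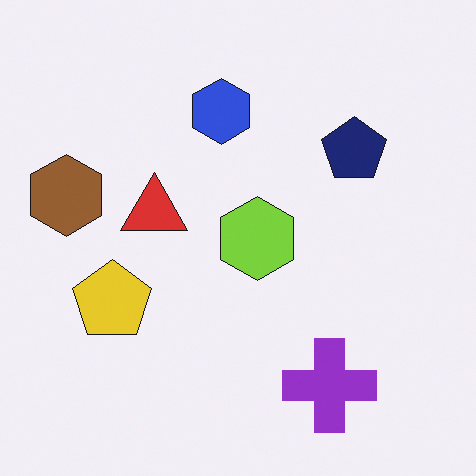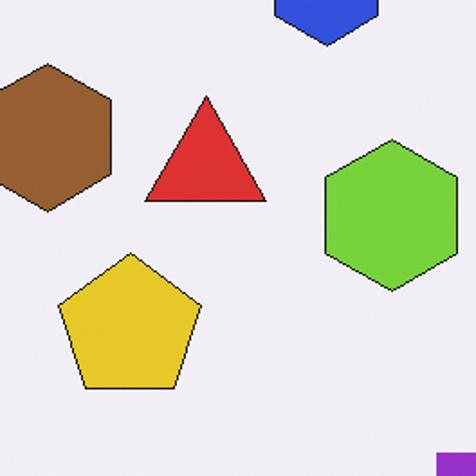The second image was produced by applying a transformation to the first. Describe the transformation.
This is the original image cropped to a noticeably smaller region and rescaled.

The visible shapes are larger and the field of view is narrower; shapes near the original edges may be partly or wholly outside the frame — a crop-and-rescale.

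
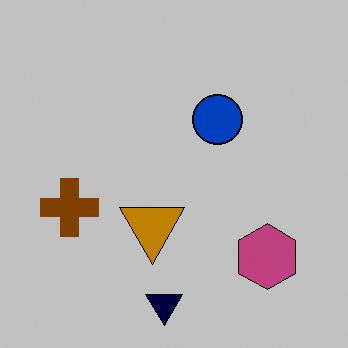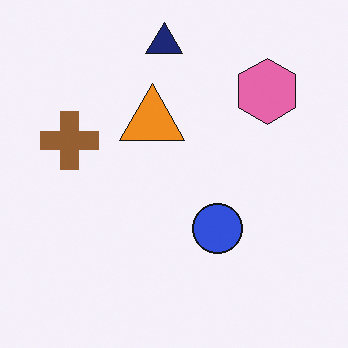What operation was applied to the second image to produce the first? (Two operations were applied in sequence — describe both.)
Aggressively posterized, then flipped vertically (top ↔ bottom).

Each flat color has snapped to a coarser quantized level — most visibly, the near-white background has dropped to a flat grey. The navy triangle is in the top of the second image and the bottom of the first — shapes on opposite sides of the horizontal midline have swapped in a mirror flip.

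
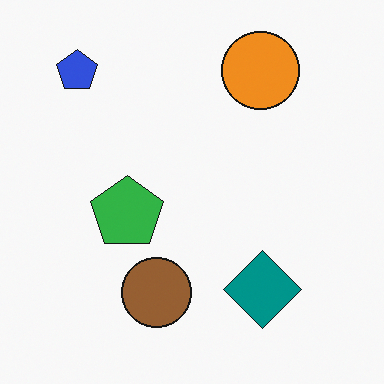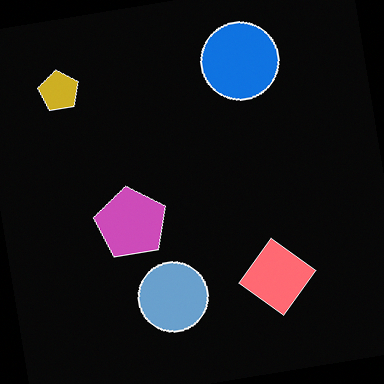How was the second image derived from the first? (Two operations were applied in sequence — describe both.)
The image was color-inverted (negative), then rotated counter-clockwise by a few degrees.

The light background has become dark and every shape's color is its complement — a photographic negative. Every shape is tilted by the same angle and the image corners show triangular fill wedges — a whole-image rotation by a non-right angle.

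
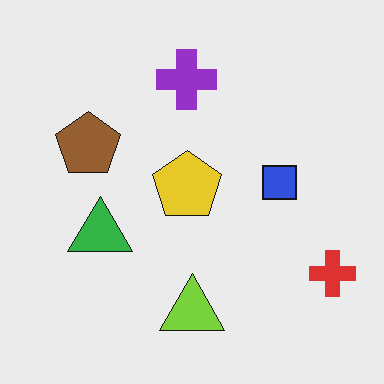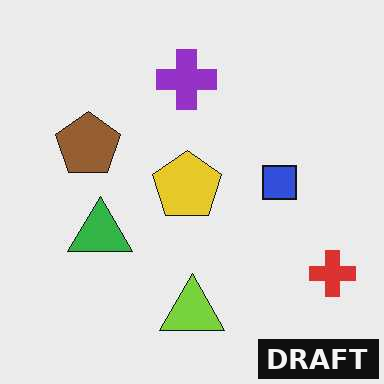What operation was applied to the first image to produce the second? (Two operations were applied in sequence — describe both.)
The second image is the first given moderate JPEG compression, then watermarked with the text "DRAFT" in the lower-right corner.

Blocky 8×8 compression artifacts appear around shape edges and the flat background shows ringing — characteristic JPEG degradation. A dark label reading "DRAFT" appears in the lower-right corner.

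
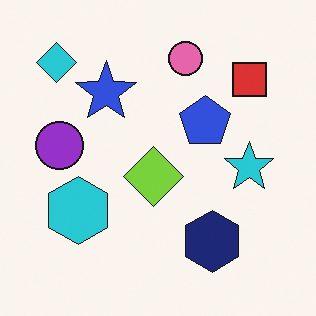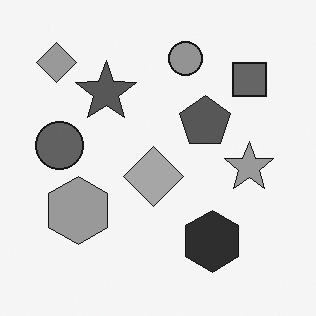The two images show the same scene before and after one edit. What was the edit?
The image was converted to grayscale.

All color is removed — every shape is now a shade of grey.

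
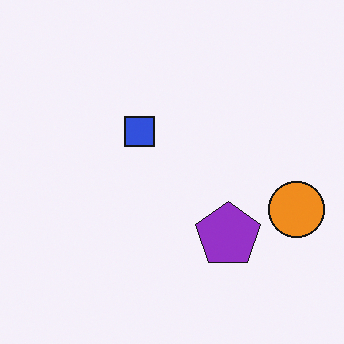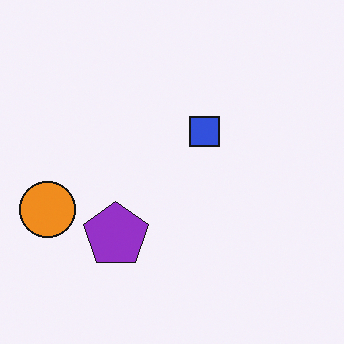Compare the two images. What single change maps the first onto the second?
It was flipped horizontally (left ↔ right).

The orange circle is in the right of the first image and the left of the second — shapes on opposite sides of the vertical midline have swapped in a mirror flip.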